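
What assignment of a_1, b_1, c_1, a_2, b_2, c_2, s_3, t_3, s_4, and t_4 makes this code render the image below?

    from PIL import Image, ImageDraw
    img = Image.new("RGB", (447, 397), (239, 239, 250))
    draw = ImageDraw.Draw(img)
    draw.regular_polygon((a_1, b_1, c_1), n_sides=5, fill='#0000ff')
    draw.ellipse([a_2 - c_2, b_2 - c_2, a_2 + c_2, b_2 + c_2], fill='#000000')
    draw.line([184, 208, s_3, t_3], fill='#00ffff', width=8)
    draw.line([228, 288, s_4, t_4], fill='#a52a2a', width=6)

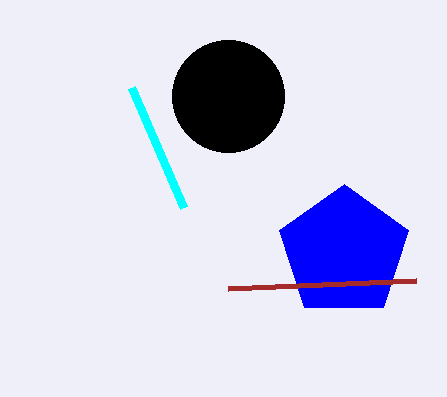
a_1 = 344, b_1 = 252, c_1 = 68, a_2 = 228, b_2 = 96, c_2 = 56, s_3 = 132, t_3 = 88, s_4 = 416, t_4 = 280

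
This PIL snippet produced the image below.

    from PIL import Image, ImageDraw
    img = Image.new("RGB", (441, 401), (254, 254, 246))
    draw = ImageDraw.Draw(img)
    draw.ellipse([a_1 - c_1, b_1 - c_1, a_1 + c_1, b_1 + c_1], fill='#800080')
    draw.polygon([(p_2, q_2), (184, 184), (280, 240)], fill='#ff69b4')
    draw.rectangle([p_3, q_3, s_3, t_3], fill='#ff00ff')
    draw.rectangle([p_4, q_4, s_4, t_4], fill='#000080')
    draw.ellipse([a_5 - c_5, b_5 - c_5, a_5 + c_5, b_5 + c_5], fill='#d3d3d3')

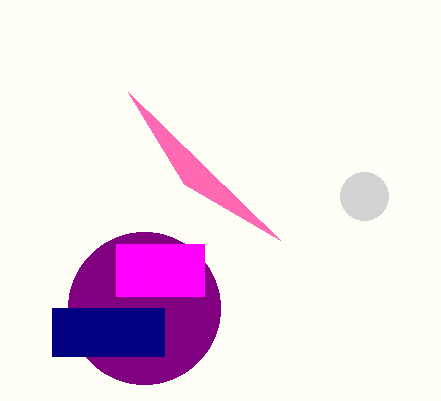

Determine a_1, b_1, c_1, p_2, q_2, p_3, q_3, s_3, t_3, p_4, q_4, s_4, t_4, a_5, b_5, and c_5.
a_1 = 144, b_1 = 308, c_1 = 76, p_2 = 128, q_2 = 92, p_3 = 116, q_3 = 244, s_3 = 204, t_3 = 296, p_4 = 52, q_4 = 308, s_4 = 164, t_4 = 356, a_5 = 364, b_5 = 196, c_5 = 24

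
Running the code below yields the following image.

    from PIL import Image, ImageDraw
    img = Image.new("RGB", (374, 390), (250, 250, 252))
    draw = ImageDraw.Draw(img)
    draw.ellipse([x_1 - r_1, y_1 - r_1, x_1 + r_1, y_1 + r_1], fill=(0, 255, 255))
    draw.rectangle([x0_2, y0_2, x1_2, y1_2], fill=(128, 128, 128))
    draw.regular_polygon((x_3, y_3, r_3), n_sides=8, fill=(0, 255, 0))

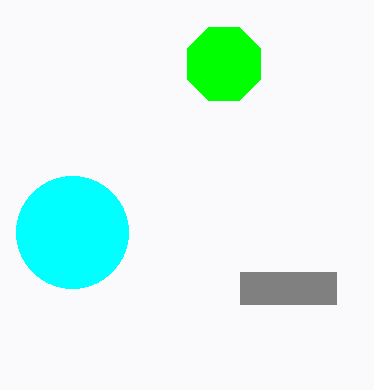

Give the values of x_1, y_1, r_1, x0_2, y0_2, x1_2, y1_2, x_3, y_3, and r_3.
x_1 = 72, y_1 = 232, r_1 = 56, x0_2 = 240, y0_2 = 272, x1_2 = 336, y1_2 = 304, x_3 = 224, y_3 = 64, r_3 = 40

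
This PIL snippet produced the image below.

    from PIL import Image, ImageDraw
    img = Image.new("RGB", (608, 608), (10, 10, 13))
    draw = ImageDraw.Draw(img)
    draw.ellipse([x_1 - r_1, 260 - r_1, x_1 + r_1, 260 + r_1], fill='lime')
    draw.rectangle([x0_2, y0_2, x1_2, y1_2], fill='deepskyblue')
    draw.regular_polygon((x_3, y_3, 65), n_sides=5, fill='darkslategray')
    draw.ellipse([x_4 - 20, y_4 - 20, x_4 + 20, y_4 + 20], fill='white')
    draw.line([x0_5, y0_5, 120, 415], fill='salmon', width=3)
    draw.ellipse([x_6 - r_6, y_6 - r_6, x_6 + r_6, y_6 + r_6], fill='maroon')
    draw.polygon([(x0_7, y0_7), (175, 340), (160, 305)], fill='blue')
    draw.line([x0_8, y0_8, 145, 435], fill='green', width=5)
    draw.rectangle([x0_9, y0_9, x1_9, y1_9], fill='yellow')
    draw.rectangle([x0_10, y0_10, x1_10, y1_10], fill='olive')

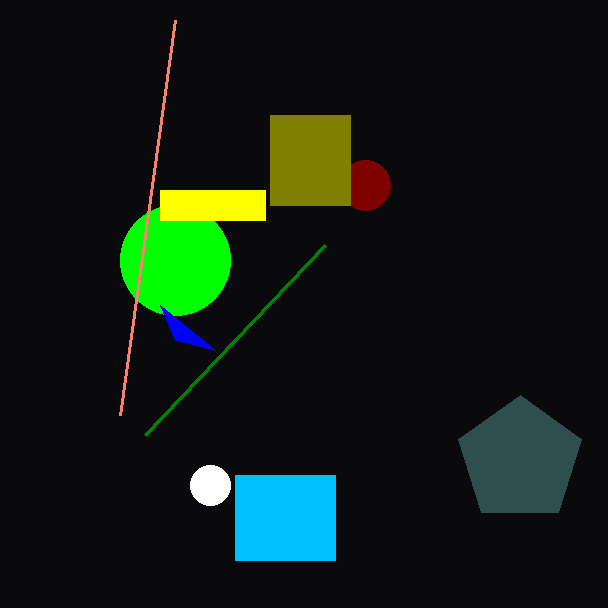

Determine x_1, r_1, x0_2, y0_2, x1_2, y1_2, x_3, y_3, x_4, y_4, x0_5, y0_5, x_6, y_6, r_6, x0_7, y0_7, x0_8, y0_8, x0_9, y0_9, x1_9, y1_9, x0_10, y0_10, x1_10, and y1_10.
x_1 = 175
r_1 = 55
x0_2 = 235
y0_2 = 475
x1_2 = 335
y1_2 = 560
x_3 = 520
y_3 = 460
x_4 = 210
y_4 = 485
x0_5 = 175
y0_5 = 20
x_6 = 365
y_6 = 185
r_6 = 25
x0_7 = 215
y0_7 = 350
x0_8 = 325
y0_8 = 245
x0_9 = 160
y0_9 = 190
x1_9 = 265
y1_9 = 220
x0_10 = 270
y0_10 = 115
x1_10 = 350
y1_10 = 205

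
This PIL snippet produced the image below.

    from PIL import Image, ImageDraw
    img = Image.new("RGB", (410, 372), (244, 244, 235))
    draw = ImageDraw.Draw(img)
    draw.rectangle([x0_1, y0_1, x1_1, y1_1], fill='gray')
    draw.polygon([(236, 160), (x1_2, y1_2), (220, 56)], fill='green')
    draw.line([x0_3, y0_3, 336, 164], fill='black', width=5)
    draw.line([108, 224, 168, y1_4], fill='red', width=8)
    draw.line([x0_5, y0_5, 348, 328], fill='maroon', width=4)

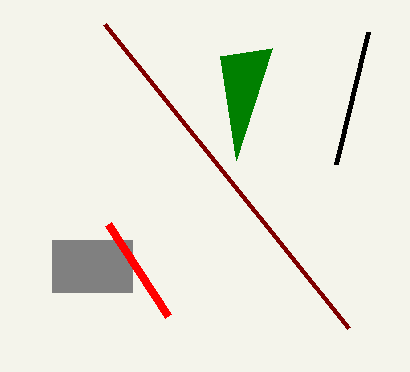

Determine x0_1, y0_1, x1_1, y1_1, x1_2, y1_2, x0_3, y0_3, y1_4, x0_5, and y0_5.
x0_1 = 52
y0_1 = 240
x1_1 = 132
y1_1 = 292
x1_2 = 272
y1_2 = 48
x0_3 = 368
y0_3 = 32
y1_4 = 316
x0_5 = 104
y0_5 = 24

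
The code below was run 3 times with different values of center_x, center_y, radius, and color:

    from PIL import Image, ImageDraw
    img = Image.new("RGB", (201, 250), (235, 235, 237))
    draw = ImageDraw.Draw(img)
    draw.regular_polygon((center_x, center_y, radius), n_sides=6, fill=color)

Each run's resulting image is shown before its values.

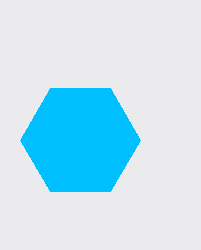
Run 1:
center_x = 80
center_y = 140
radius = 60
color = 'deepskyblue'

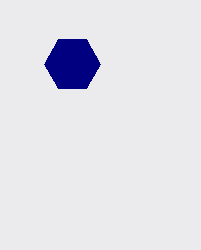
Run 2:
center_x = 72; center_y = 64; radius = 28; color = 'navy'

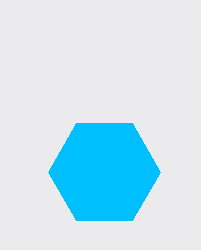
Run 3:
center_x = 104
center_y = 172
radius = 56
color = 'deepskyblue'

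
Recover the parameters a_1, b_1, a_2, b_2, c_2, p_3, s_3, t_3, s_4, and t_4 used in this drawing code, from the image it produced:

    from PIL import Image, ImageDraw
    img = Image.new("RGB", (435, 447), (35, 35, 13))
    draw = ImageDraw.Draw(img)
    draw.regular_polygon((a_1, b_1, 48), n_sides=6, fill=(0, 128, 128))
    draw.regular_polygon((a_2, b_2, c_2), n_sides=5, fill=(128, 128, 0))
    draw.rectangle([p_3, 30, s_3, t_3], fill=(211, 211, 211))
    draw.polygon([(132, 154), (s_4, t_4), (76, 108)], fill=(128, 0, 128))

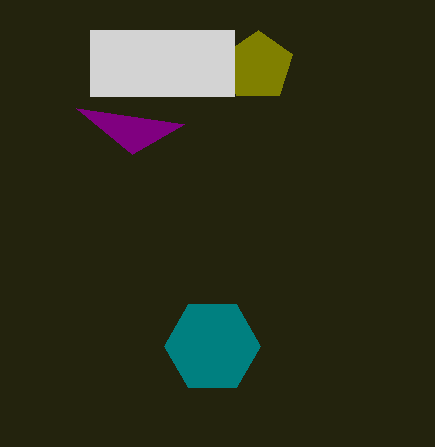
a_1 = 212
b_1 = 346
a_2 = 258
b_2 = 66
c_2 = 36
p_3 = 90
s_3 = 234
t_3 = 96
s_4 = 184
t_4 = 124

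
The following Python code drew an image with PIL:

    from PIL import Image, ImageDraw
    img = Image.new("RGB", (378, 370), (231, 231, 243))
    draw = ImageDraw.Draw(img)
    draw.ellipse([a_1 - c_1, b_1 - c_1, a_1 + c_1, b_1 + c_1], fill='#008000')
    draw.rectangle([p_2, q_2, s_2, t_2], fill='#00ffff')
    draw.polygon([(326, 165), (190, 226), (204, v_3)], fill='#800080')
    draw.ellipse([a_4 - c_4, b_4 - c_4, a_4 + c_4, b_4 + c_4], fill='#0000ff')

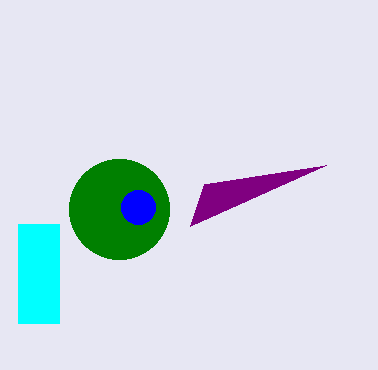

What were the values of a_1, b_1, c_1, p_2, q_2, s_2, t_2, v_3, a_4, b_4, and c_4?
a_1 = 119; b_1 = 209; c_1 = 50; p_2 = 18; q_2 = 224; s_2 = 59; t_2 = 323; v_3 = 184; a_4 = 138; b_4 = 207; c_4 = 17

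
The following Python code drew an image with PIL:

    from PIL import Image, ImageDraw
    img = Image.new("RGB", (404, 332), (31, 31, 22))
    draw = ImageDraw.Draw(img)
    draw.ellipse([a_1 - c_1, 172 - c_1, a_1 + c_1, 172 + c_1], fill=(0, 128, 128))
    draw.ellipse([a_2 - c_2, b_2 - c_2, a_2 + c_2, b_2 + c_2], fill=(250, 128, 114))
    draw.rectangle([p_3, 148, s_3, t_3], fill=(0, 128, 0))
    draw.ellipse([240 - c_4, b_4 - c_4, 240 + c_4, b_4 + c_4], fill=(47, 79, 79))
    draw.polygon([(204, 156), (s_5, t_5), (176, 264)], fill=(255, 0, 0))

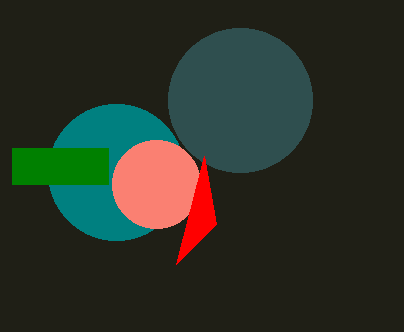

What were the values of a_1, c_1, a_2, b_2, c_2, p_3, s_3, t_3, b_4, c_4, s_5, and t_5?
a_1 = 116; c_1 = 68; a_2 = 156; b_2 = 184; c_2 = 44; p_3 = 12; s_3 = 108; t_3 = 184; b_4 = 100; c_4 = 72; s_5 = 216; t_5 = 224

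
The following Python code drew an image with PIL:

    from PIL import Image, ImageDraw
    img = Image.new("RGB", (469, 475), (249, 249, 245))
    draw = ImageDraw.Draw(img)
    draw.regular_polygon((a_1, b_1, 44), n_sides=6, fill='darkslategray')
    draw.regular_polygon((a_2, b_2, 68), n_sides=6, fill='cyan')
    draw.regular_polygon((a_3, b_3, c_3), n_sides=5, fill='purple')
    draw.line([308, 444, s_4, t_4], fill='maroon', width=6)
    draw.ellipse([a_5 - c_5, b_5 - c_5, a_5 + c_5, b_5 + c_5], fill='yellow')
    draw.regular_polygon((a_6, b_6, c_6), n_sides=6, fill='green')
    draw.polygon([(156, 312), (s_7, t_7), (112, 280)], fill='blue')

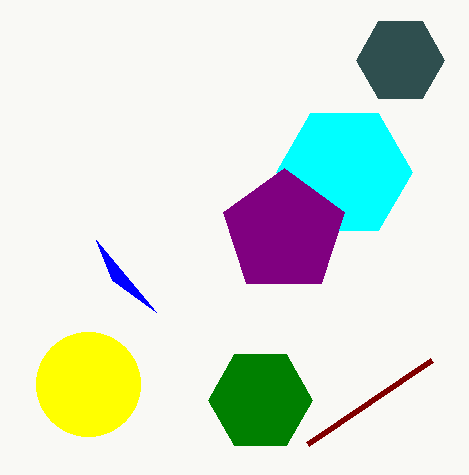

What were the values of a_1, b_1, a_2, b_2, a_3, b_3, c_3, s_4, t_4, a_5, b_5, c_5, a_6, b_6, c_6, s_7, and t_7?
a_1 = 400, b_1 = 60, a_2 = 344, b_2 = 172, a_3 = 284, b_3 = 232, c_3 = 64, s_4 = 432, t_4 = 360, a_5 = 88, b_5 = 384, c_5 = 52, a_6 = 260, b_6 = 400, c_6 = 52, s_7 = 96, t_7 = 240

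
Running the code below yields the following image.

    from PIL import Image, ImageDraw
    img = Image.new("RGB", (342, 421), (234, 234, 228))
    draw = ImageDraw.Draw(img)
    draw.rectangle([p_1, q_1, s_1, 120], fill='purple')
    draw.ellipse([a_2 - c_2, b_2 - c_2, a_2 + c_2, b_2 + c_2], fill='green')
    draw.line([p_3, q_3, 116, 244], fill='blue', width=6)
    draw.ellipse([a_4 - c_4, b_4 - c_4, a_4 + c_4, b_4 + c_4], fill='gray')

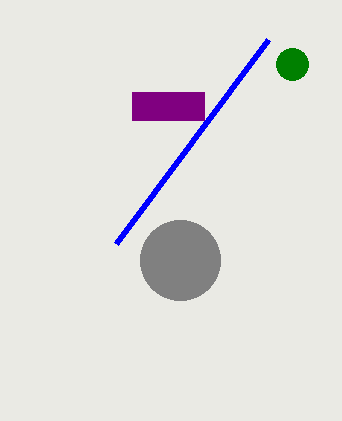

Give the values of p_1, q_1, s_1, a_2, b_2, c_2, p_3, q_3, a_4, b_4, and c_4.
p_1 = 132
q_1 = 92
s_1 = 204
a_2 = 292
b_2 = 64
c_2 = 16
p_3 = 268
q_3 = 40
a_4 = 180
b_4 = 260
c_4 = 40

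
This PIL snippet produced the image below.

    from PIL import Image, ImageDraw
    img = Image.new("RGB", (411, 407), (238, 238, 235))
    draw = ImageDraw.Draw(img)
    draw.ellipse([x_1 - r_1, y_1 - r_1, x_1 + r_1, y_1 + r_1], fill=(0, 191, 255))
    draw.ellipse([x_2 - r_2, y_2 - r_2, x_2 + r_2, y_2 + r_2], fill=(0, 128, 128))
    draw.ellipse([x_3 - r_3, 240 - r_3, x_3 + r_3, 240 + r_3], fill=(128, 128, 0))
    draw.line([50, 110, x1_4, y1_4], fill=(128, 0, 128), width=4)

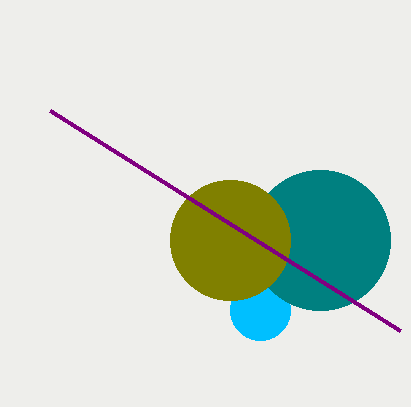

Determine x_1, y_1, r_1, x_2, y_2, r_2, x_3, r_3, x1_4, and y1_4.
x_1 = 260; y_1 = 310; r_1 = 30; x_2 = 320; y_2 = 240; r_2 = 70; x_3 = 230; r_3 = 60; x1_4 = 400; y1_4 = 330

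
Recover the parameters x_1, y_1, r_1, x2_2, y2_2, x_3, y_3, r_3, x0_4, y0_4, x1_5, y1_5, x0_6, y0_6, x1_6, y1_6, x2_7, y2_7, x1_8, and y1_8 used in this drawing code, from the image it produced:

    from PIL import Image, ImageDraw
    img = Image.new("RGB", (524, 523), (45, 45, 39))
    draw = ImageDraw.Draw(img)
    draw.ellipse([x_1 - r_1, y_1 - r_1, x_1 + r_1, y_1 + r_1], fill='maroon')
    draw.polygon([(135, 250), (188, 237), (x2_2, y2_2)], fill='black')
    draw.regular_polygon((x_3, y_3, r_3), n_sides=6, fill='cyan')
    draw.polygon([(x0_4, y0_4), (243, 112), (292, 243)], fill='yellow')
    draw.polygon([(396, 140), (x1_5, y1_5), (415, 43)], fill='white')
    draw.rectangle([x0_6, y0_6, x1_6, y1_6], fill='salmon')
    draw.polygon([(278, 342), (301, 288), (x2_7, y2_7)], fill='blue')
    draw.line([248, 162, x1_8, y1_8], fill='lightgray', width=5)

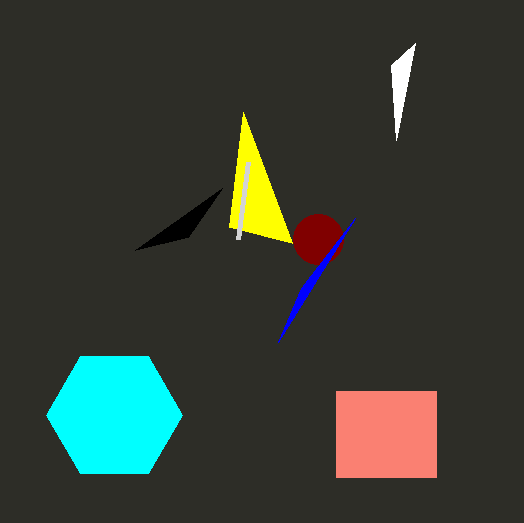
x_1 = 318; y_1 = 239; r_1 = 25; x2_2 = 222; y2_2 = 188; x_3 = 114; y_3 = 415; r_3 = 68; x0_4 = 229; y0_4 = 227; x1_5 = 391; y1_5 = 65; x0_6 = 336; y0_6 = 391; x1_6 = 436; y1_6 = 477; x2_7 = 355; y2_7 = 218; x1_8 = 238; y1_8 = 239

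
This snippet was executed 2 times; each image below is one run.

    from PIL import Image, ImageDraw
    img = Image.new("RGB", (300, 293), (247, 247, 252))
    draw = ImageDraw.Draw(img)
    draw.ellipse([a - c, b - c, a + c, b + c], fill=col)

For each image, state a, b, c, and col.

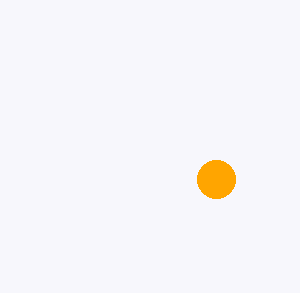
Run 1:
a = 216
b = 179
c = 19
col = 'orange'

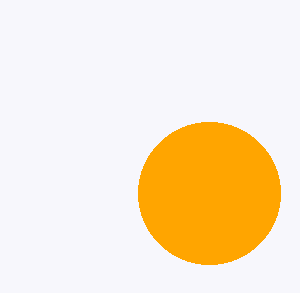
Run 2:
a = 209, b = 193, c = 71, col = 'orange'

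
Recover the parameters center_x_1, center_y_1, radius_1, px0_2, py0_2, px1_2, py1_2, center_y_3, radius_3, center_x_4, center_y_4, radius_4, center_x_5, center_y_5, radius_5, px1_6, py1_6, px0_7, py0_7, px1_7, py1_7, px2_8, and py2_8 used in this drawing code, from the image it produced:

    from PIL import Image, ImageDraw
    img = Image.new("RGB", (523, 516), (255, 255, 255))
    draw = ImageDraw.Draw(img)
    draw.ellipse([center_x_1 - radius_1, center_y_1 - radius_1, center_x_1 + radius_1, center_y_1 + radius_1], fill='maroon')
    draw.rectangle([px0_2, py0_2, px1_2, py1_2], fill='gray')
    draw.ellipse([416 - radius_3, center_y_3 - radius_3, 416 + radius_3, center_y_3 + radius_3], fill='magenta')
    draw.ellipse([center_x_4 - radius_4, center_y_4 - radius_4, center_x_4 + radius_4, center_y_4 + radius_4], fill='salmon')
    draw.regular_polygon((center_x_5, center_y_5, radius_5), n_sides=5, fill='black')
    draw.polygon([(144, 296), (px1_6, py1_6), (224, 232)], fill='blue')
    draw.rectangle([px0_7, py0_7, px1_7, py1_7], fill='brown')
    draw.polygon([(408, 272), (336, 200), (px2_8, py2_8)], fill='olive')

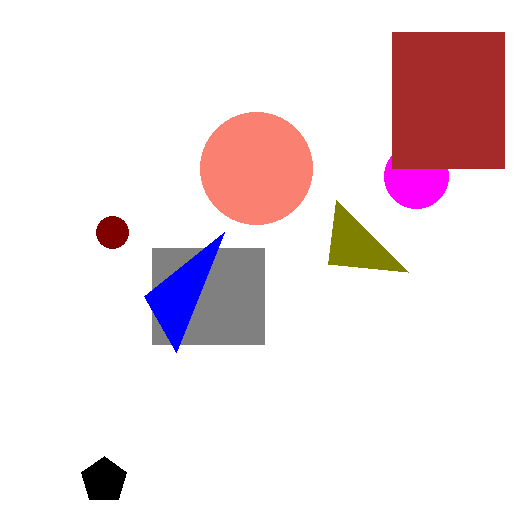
center_x_1 = 112; center_y_1 = 232; radius_1 = 16; px0_2 = 152; py0_2 = 248; px1_2 = 264; py1_2 = 344; center_y_3 = 176; radius_3 = 32; center_x_4 = 256; center_y_4 = 168; radius_4 = 56; center_x_5 = 104; center_y_5 = 480; radius_5 = 24; px1_6 = 176; py1_6 = 352; px0_7 = 392; py0_7 = 32; px1_7 = 504; py1_7 = 168; px2_8 = 328; py2_8 = 264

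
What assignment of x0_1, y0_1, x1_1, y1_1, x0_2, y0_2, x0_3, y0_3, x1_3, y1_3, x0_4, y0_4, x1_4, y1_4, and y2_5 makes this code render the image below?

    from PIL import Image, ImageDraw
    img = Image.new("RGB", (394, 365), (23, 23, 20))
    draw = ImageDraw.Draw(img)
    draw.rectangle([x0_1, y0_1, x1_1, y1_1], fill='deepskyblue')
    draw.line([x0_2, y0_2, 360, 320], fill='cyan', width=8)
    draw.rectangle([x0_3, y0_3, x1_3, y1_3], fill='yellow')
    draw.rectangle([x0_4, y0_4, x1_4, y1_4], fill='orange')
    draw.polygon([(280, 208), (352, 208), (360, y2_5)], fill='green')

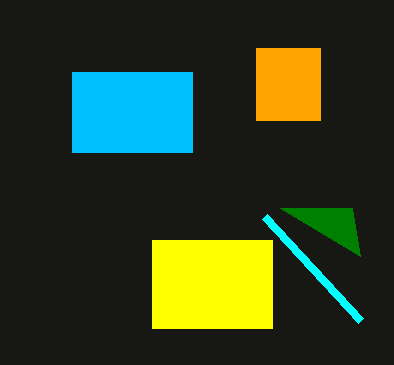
x0_1 = 72
y0_1 = 72
x1_1 = 192
y1_1 = 152
x0_2 = 264
y0_2 = 216
x0_3 = 152
y0_3 = 240
x1_3 = 272
y1_3 = 328
x0_4 = 256
y0_4 = 48
x1_4 = 320
y1_4 = 120
y2_5 = 256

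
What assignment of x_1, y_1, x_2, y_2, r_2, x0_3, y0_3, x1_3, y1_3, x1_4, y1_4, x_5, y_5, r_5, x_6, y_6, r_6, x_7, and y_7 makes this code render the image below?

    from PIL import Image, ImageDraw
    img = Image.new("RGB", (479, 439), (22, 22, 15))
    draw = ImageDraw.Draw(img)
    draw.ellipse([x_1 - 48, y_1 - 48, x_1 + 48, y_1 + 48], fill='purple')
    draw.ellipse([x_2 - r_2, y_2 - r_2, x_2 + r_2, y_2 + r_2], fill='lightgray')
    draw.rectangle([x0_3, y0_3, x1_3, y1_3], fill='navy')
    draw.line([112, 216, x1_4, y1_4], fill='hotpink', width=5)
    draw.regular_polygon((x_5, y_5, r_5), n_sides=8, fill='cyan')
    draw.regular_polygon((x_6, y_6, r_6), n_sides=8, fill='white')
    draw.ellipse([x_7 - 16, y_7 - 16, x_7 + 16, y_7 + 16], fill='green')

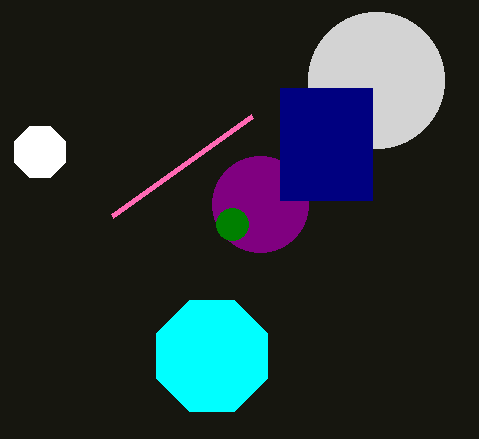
x_1 = 260, y_1 = 204, x_2 = 376, y_2 = 80, r_2 = 68, x0_3 = 280, y0_3 = 88, x1_3 = 372, y1_3 = 200, x1_4 = 252, y1_4 = 116, x_5 = 212, y_5 = 356, r_5 = 60, x_6 = 40, y_6 = 152, r_6 = 28, x_7 = 232, y_7 = 224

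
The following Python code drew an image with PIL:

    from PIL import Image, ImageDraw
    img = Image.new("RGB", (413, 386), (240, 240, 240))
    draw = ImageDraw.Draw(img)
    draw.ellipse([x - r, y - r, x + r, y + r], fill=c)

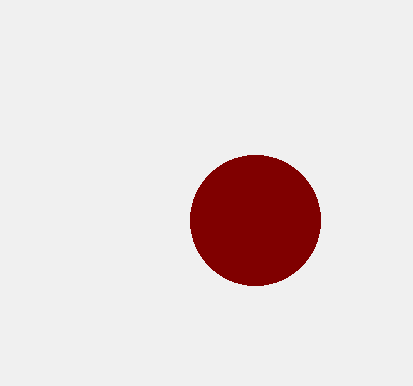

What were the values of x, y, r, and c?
x = 255, y = 220, r = 65, c = 'maroon'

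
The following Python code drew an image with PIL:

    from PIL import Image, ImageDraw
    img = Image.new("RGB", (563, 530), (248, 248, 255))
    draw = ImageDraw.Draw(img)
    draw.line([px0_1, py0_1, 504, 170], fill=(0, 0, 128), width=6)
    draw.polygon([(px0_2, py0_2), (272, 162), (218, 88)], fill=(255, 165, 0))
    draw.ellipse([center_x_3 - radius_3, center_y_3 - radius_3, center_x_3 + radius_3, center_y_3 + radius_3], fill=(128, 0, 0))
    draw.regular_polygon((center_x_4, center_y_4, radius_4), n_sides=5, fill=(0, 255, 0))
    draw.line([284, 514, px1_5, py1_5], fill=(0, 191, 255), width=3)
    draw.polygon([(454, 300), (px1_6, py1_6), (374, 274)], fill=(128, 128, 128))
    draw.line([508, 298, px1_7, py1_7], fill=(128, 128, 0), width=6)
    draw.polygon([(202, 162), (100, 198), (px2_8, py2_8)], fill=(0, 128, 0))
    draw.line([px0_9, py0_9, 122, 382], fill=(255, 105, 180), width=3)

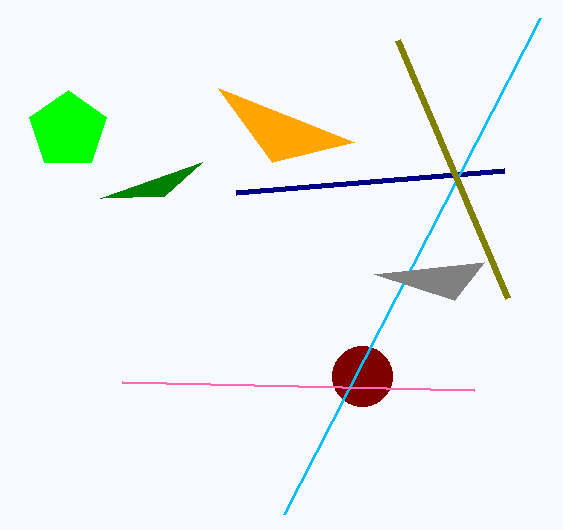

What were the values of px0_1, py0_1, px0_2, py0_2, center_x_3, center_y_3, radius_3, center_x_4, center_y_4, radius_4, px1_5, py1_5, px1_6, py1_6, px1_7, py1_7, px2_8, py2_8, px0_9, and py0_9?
px0_1 = 236; py0_1 = 192; px0_2 = 354; py0_2 = 142; center_x_3 = 362; center_y_3 = 376; radius_3 = 30; center_x_4 = 68; center_y_4 = 130; radius_4 = 40; px1_5 = 540; py1_5 = 18; px1_6 = 484; py1_6 = 262; px1_7 = 398; py1_7 = 40; px2_8 = 164; py2_8 = 196; px0_9 = 474; py0_9 = 390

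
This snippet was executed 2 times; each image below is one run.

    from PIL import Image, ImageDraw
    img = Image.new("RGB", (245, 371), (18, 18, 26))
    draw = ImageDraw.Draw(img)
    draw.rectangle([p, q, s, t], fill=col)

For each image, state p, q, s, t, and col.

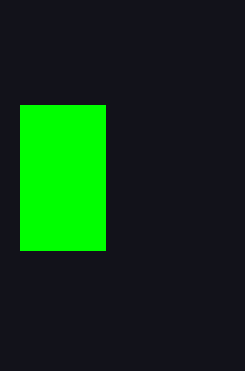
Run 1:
p = 20, q = 105, s = 105, t = 250, col = 'lime'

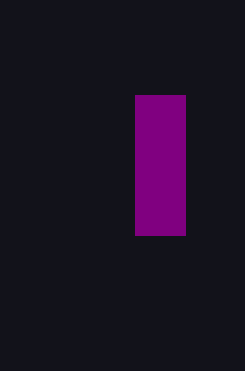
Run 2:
p = 135; q = 95; s = 185; t = 235; col = 'purple'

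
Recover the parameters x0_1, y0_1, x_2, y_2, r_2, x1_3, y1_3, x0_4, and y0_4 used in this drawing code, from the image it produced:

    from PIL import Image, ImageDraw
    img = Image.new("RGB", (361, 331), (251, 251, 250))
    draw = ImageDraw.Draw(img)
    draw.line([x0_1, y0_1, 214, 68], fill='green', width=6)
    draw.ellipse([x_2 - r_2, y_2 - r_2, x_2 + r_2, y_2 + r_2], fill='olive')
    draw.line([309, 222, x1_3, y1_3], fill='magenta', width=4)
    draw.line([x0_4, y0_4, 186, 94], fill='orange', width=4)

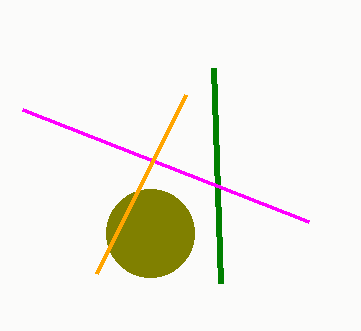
x0_1 = 221, y0_1 = 283, x_2 = 150, y_2 = 233, r_2 = 44, x1_3 = 23, y1_3 = 110, x0_4 = 97, y0_4 = 273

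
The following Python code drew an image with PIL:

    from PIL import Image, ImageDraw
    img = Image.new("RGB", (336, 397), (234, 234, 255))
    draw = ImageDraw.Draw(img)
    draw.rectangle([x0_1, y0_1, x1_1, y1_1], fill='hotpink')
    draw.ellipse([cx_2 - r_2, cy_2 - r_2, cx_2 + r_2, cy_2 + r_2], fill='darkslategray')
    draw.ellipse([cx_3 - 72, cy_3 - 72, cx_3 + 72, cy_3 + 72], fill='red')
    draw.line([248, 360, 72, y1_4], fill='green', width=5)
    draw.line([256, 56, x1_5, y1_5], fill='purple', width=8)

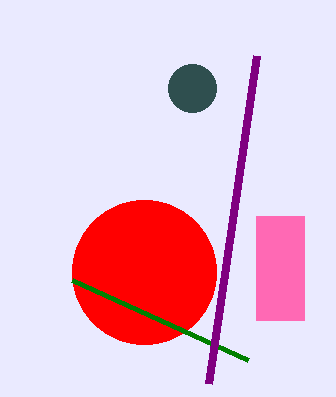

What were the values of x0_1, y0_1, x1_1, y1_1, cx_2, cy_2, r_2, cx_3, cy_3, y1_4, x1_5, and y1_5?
x0_1 = 256; y0_1 = 216; x1_1 = 304; y1_1 = 320; cx_2 = 192; cy_2 = 88; r_2 = 24; cx_3 = 144; cy_3 = 272; y1_4 = 280; x1_5 = 208; y1_5 = 384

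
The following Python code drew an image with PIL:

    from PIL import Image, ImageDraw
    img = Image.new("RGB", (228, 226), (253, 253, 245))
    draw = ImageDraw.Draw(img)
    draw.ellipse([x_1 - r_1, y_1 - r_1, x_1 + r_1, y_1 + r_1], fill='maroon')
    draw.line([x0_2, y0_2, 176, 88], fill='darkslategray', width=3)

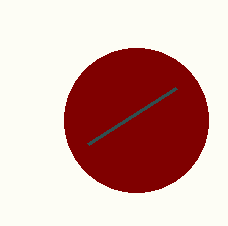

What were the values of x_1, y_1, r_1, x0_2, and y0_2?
x_1 = 136; y_1 = 120; r_1 = 72; x0_2 = 88; y0_2 = 144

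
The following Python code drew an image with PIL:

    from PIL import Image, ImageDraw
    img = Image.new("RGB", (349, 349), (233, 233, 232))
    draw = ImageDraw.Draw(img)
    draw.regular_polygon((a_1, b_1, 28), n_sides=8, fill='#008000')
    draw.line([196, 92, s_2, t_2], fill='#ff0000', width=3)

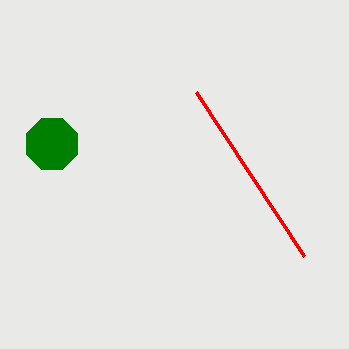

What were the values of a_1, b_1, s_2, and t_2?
a_1 = 52
b_1 = 144
s_2 = 304
t_2 = 256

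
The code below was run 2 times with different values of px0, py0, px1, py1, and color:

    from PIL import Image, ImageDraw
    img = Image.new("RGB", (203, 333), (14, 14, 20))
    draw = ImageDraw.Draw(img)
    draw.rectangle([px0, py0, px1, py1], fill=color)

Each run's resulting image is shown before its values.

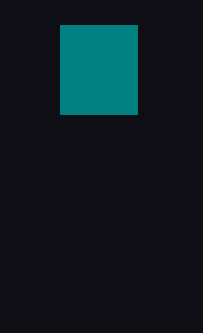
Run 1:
px0 = 60; py0 = 25; px1 = 137; py1 = 114; color = 'teal'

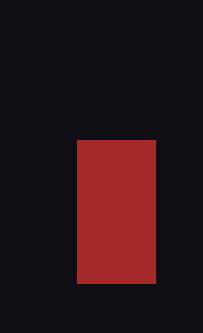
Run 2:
px0 = 77
py0 = 140
px1 = 155
py1 = 283
color = 'brown'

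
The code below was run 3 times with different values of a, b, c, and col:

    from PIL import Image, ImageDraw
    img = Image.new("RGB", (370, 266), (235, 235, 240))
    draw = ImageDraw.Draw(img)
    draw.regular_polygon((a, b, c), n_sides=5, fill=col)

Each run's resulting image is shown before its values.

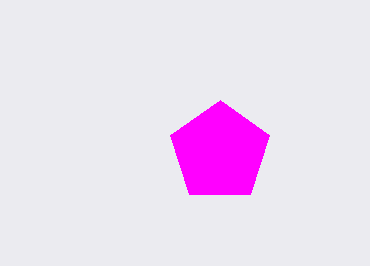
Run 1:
a = 220, b = 152, c = 52, col = 'magenta'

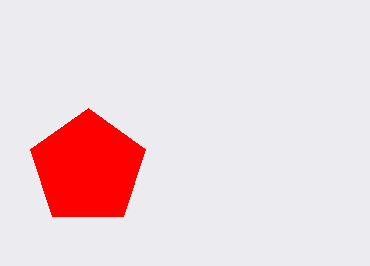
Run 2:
a = 88; b = 168; c = 60; col = 'red'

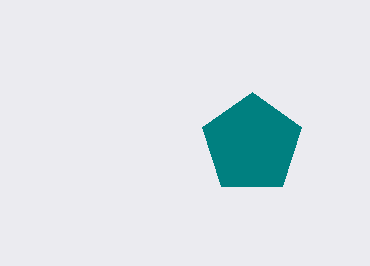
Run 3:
a = 252; b = 144; c = 52; col = 'teal'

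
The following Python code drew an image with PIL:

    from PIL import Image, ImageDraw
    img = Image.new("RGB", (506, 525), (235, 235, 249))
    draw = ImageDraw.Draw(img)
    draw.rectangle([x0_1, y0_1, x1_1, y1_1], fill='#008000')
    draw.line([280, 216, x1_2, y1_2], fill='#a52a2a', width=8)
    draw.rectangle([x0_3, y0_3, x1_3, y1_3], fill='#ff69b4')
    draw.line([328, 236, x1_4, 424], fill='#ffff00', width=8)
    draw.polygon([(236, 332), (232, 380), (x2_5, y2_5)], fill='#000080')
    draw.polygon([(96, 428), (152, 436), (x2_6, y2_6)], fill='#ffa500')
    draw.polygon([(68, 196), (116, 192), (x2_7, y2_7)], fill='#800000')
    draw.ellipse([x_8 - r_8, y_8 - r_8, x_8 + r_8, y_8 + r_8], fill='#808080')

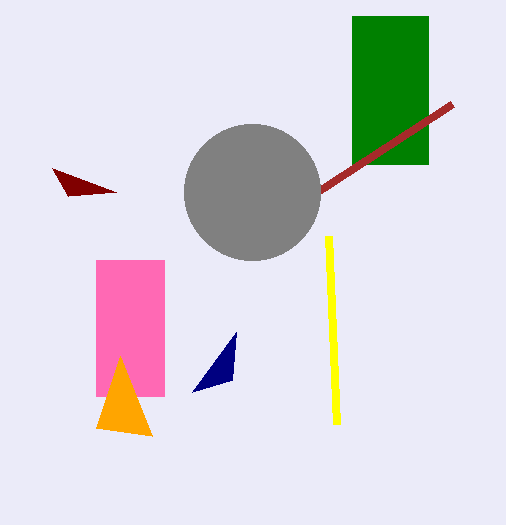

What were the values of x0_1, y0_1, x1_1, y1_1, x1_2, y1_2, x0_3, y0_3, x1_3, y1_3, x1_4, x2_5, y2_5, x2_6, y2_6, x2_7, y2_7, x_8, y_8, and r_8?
x0_1 = 352
y0_1 = 16
x1_1 = 428
y1_1 = 164
x1_2 = 452
y1_2 = 104
x0_3 = 96
y0_3 = 260
x1_3 = 164
y1_3 = 396
x1_4 = 336
x2_5 = 192
y2_5 = 392
x2_6 = 120
y2_6 = 356
x2_7 = 52
y2_7 = 168
x_8 = 252
y_8 = 192
r_8 = 68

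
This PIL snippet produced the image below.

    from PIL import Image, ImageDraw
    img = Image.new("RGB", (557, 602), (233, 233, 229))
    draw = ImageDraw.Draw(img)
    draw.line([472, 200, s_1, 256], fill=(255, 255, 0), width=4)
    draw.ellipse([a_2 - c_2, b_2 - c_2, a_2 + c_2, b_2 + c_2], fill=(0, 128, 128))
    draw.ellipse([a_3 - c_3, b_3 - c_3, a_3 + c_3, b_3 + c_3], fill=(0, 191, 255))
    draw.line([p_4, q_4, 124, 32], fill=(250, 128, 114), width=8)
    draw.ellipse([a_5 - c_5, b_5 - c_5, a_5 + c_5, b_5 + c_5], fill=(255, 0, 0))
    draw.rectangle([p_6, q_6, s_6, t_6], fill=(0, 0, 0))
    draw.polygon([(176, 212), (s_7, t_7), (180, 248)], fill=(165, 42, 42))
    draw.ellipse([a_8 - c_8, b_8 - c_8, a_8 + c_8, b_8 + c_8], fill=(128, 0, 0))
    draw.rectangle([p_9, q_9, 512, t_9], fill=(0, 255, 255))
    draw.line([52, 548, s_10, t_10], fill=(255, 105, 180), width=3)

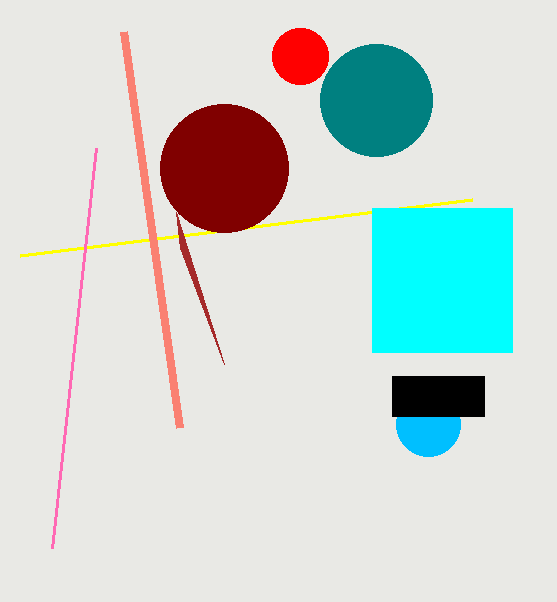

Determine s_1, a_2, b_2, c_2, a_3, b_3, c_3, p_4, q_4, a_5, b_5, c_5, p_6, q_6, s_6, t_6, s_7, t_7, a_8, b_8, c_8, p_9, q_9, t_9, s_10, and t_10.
s_1 = 20, a_2 = 376, b_2 = 100, c_2 = 56, a_3 = 428, b_3 = 424, c_3 = 32, p_4 = 180, q_4 = 428, a_5 = 300, b_5 = 56, c_5 = 28, p_6 = 392, q_6 = 376, s_6 = 484, t_6 = 416, s_7 = 224, t_7 = 364, a_8 = 224, b_8 = 168, c_8 = 64, p_9 = 372, q_9 = 208, t_9 = 352, s_10 = 96, t_10 = 148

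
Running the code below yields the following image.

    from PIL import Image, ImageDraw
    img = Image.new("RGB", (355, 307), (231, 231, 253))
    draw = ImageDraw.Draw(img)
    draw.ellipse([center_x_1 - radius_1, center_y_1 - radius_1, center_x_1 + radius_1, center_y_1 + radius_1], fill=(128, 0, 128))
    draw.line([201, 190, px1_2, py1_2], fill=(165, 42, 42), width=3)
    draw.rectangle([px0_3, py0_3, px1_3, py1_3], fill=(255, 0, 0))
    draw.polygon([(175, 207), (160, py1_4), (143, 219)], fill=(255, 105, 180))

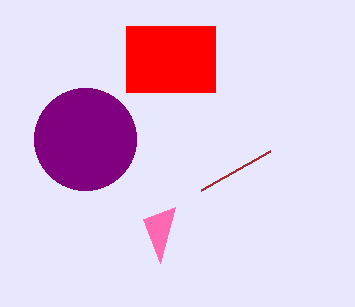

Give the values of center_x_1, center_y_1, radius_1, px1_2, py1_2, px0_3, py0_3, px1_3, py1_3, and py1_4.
center_x_1 = 85; center_y_1 = 139; radius_1 = 51; px1_2 = 270; py1_2 = 151; px0_3 = 126; py0_3 = 26; px1_3 = 215; py1_3 = 92; py1_4 = 263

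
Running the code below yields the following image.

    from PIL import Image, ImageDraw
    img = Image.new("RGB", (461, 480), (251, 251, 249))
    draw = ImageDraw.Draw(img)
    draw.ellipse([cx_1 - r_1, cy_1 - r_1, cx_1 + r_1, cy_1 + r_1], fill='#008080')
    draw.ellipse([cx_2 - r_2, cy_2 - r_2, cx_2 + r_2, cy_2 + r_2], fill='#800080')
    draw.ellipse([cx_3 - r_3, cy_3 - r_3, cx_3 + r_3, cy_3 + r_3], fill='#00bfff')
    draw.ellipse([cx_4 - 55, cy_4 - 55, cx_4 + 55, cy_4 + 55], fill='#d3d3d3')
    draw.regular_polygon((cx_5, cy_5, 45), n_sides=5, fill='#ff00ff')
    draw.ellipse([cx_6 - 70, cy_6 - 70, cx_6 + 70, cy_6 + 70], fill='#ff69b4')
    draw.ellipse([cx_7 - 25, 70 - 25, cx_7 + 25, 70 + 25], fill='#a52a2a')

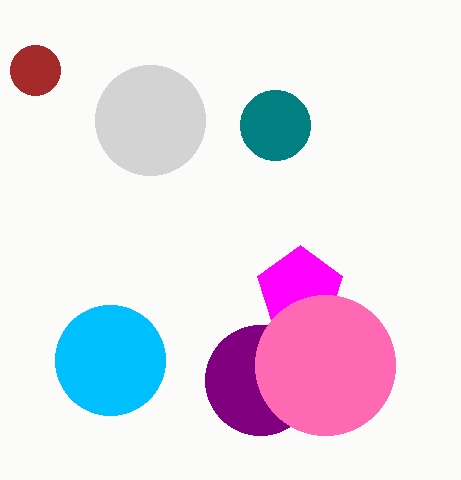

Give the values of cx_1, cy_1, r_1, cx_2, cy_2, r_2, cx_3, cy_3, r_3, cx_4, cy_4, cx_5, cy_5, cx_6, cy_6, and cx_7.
cx_1 = 275
cy_1 = 125
r_1 = 35
cx_2 = 260
cy_2 = 380
r_2 = 55
cx_3 = 110
cy_3 = 360
r_3 = 55
cx_4 = 150
cy_4 = 120
cx_5 = 300
cy_5 = 290
cx_6 = 325
cy_6 = 365
cx_7 = 35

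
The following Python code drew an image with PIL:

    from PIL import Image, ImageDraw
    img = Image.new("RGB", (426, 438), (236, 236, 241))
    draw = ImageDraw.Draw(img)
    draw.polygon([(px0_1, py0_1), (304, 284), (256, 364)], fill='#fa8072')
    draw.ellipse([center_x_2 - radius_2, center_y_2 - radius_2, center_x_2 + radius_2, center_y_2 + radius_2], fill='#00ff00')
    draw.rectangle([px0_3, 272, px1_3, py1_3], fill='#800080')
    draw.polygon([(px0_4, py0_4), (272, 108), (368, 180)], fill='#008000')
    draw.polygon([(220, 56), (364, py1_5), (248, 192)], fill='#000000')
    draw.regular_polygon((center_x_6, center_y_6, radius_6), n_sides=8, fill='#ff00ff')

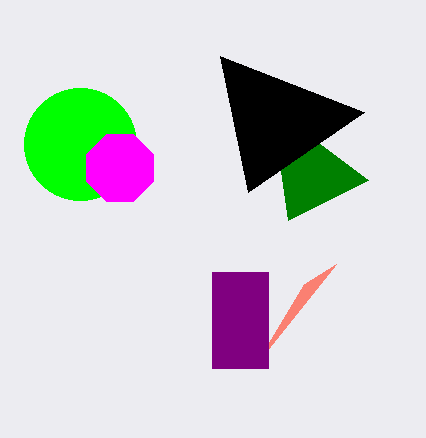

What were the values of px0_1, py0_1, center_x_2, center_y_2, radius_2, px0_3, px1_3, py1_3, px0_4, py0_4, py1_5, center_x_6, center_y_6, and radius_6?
px0_1 = 336
py0_1 = 264
center_x_2 = 80
center_y_2 = 144
radius_2 = 56
px0_3 = 212
px1_3 = 268
py1_3 = 368
px0_4 = 288
py0_4 = 220
py1_5 = 112
center_x_6 = 120
center_y_6 = 168
radius_6 = 36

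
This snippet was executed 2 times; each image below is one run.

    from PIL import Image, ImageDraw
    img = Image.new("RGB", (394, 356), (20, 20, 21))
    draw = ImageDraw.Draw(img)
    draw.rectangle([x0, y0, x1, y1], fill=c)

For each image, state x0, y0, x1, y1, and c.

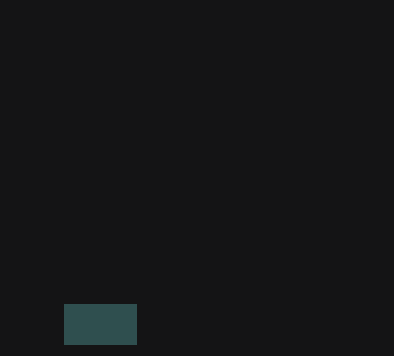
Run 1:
x0 = 64; y0 = 304; x1 = 136; y1 = 344; c = 'darkslategray'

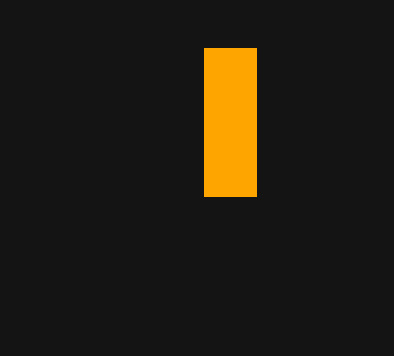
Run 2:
x0 = 204
y0 = 48
x1 = 256
y1 = 196
c = 'orange'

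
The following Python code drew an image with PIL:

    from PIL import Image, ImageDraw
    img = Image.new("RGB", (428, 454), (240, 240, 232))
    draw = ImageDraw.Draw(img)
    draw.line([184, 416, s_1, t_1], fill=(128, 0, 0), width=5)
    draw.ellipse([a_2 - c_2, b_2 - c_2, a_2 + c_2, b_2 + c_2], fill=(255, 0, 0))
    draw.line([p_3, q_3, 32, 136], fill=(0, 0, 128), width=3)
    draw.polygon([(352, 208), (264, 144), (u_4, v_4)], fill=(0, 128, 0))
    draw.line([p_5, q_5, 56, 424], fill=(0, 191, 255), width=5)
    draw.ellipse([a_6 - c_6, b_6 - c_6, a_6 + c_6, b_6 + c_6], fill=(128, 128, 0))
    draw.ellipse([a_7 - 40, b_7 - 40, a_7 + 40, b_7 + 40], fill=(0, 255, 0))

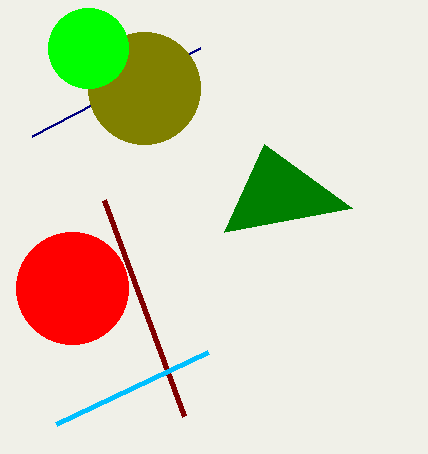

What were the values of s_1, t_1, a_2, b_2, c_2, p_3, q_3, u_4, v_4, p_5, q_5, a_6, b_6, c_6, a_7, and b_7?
s_1 = 104; t_1 = 200; a_2 = 72; b_2 = 288; c_2 = 56; p_3 = 200; q_3 = 48; u_4 = 224; v_4 = 232; p_5 = 208; q_5 = 352; a_6 = 144; b_6 = 88; c_6 = 56; a_7 = 88; b_7 = 48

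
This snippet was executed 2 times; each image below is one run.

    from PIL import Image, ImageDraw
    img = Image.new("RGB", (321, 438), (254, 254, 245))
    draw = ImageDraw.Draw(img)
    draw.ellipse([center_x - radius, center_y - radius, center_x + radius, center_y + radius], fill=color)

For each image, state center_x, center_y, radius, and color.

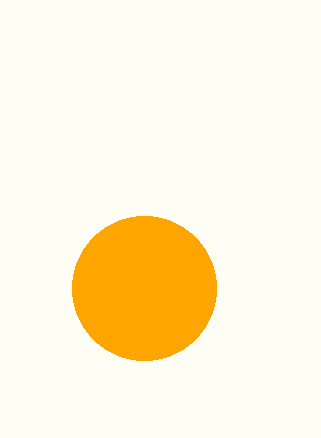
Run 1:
center_x = 144, center_y = 288, radius = 72, color = 'orange'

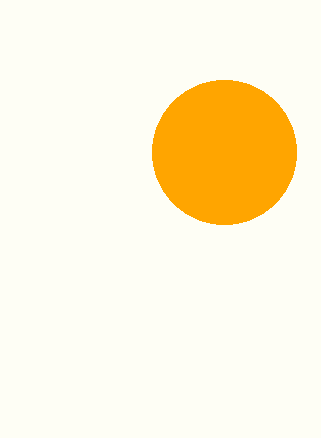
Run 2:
center_x = 224, center_y = 152, radius = 72, color = 'orange'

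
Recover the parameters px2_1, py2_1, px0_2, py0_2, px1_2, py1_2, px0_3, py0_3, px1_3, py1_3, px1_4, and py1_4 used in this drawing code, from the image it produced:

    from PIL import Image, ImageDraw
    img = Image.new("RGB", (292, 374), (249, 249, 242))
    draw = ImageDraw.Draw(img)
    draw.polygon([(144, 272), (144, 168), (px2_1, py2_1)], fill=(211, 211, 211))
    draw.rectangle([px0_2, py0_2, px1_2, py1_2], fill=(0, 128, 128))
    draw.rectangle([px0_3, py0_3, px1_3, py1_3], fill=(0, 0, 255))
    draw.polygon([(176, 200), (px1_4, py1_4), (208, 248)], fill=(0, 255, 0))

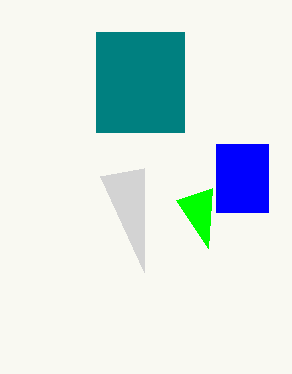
px2_1 = 100
py2_1 = 176
px0_2 = 96
py0_2 = 32
px1_2 = 184
py1_2 = 132
px0_3 = 216
py0_3 = 144
px1_3 = 268
py1_3 = 212
px1_4 = 212
py1_4 = 188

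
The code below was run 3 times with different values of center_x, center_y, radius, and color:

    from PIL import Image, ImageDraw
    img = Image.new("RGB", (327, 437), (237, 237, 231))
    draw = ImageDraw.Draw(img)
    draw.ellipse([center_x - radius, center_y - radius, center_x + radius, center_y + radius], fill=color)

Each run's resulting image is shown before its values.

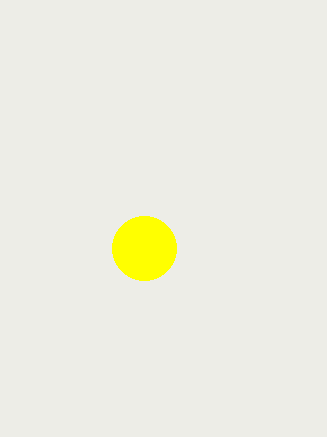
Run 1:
center_x = 144, center_y = 248, radius = 32, color = 'yellow'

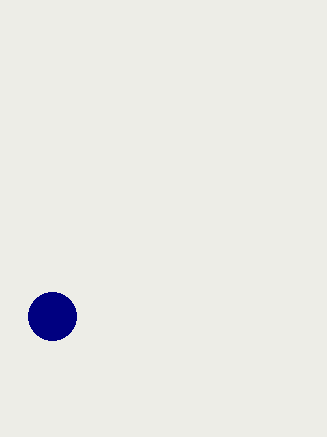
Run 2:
center_x = 52
center_y = 316
radius = 24
color = 'navy'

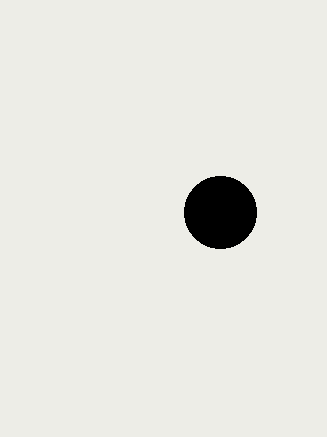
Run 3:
center_x = 220
center_y = 212
radius = 36
color = 'black'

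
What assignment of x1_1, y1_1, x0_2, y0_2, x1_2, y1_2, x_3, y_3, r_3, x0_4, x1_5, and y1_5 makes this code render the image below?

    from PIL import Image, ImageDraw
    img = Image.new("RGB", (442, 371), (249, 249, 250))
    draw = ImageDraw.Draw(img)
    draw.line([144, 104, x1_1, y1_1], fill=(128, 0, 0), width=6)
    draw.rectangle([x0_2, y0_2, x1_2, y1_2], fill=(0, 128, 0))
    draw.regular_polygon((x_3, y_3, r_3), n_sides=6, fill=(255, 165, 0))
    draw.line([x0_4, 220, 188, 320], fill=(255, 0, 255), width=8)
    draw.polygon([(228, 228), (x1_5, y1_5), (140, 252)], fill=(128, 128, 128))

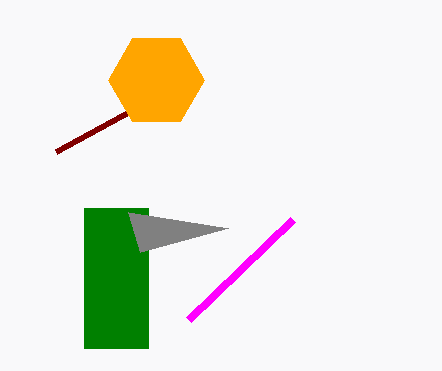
x1_1 = 56, y1_1 = 152, x0_2 = 84, y0_2 = 208, x1_2 = 148, y1_2 = 348, x_3 = 156, y_3 = 80, r_3 = 48, x0_4 = 292, x1_5 = 128, y1_5 = 212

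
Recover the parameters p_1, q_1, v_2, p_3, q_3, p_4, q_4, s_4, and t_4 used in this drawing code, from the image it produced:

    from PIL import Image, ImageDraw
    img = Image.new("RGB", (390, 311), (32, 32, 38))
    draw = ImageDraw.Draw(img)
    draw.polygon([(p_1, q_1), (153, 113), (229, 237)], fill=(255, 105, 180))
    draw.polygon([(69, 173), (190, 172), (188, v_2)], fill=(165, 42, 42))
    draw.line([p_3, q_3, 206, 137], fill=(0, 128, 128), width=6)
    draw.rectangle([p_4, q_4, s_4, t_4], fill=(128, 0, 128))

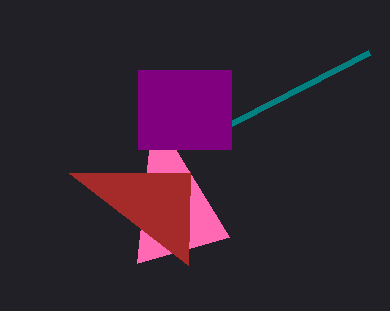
p_1 = 137
q_1 = 263
v_2 = 265
p_3 = 369
q_3 = 53
p_4 = 138
q_4 = 70
s_4 = 231
t_4 = 149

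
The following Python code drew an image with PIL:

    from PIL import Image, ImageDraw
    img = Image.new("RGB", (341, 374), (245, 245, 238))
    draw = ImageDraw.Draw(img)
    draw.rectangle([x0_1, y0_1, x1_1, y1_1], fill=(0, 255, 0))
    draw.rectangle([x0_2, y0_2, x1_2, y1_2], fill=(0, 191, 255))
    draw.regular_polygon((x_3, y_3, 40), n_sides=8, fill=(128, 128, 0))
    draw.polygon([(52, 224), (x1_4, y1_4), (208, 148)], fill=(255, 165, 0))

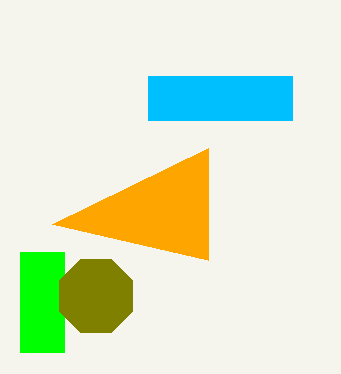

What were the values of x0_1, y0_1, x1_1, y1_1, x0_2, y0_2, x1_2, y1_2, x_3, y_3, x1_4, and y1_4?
x0_1 = 20
y0_1 = 252
x1_1 = 64
y1_1 = 352
x0_2 = 148
y0_2 = 76
x1_2 = 292
y1_2 = 120
x_3 = 96
y_3 = 296
x1_4 = 208
y1_4 = 260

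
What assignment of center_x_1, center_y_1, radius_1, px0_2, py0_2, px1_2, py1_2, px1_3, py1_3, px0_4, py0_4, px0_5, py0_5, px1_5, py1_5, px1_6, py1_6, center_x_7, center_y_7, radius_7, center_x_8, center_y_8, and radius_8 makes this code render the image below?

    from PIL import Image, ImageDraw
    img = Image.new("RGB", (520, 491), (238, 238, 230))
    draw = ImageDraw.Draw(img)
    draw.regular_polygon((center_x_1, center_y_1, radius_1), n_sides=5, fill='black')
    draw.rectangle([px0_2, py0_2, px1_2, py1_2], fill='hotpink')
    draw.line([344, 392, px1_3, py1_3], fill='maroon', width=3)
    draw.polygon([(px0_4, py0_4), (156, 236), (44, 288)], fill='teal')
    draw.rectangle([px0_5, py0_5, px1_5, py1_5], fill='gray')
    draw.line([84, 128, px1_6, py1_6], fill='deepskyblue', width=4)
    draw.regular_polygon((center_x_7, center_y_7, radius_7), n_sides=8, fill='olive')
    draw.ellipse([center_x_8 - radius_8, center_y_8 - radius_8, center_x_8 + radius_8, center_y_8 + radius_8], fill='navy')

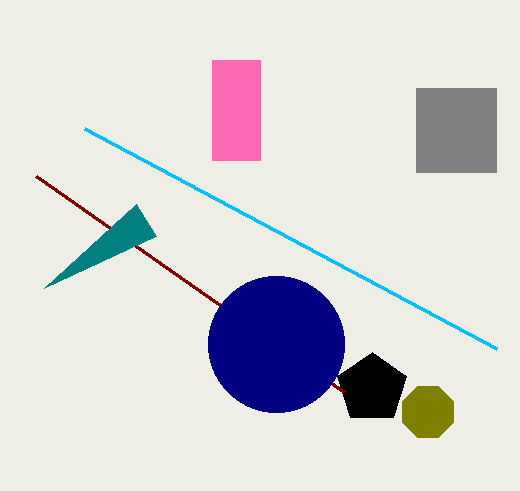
center_x_1 = 372, center_y_1 = 388, radius_1 = 36, px0_2 = 212, py0_2 = 60, px1_2 = 260, py1_2 = 160, px1_3 = 36, py1_3 = 176, px0_4 = 136, py0_4 = 204, px0_5 = 416, py0_5 = 88, px1_5 = 496, py1_5 = 172, px1_6 = 496, py1_6 = 348, center_x_7 = 428, center_y_7 = 412, radius_7 = 28, center_x_8 = 276, center_y_8 = 344, radius_8 = 68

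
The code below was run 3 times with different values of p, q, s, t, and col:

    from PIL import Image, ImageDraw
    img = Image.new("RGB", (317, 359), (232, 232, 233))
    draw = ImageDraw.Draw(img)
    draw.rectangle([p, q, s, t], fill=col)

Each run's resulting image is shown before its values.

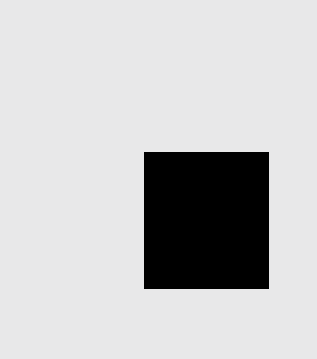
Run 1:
p = 144
q = 152
s = 268
t = 288
col = 'black'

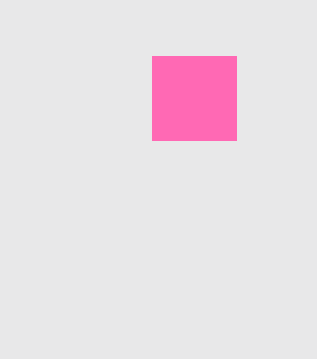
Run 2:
p = 152, q = 56, s = 236, t = 140, col = 'hotpink'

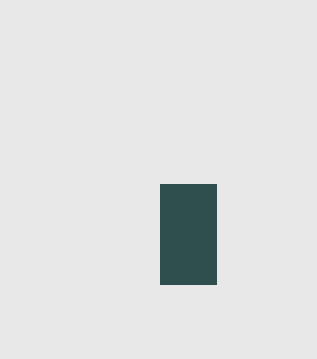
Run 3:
p = 160; q = 184; s = 216; t = 284; col = 'darkslategray'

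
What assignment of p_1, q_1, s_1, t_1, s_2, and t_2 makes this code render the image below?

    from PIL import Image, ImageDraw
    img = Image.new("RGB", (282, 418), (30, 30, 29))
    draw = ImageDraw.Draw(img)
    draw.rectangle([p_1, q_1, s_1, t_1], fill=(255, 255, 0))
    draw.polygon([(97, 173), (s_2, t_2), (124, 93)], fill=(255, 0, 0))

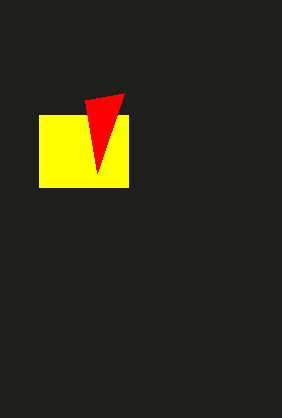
p_1 = 39; q_1 = 115; s_1 = 128; t_1 = 187; s_2 = 85; t_2 = 100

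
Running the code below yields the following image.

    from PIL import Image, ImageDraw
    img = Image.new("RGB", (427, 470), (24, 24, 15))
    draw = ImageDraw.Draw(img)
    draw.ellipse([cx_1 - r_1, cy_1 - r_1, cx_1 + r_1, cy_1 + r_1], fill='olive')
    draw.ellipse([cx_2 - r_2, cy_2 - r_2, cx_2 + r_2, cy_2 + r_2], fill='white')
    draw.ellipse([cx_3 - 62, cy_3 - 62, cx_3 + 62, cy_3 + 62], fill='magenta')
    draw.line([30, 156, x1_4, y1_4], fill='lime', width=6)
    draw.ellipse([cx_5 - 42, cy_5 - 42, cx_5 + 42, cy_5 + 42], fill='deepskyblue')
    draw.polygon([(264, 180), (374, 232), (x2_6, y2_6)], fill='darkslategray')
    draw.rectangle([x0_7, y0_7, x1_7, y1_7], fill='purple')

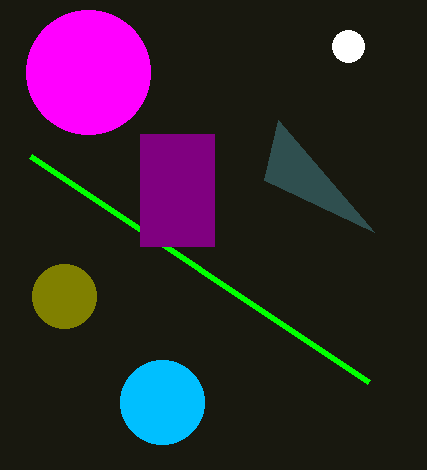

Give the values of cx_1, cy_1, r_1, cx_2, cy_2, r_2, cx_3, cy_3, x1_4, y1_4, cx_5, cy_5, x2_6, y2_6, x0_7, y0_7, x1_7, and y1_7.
cx_1 = 64, cy_1 = 296, r_1 = 32, cx_2 = 348, cy_2 = 46, r_2 = 16, cx_3 = 88, cy_3 = 72, x1_4 = 368, y1_4 = 382, cx_5 = 162, cy_5 = 402, x2_6 = 278, y2_6 = 120, x0_7 = 140, y0_7 = 134, x1_7 = 214, y1_7 = 246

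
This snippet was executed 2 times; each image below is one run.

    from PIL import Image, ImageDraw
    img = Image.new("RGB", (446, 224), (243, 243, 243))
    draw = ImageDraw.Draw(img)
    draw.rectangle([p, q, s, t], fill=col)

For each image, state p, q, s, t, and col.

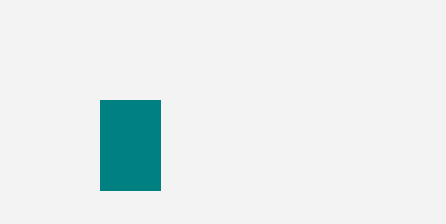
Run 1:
p = 100
q = 100
s = 160
t = 190
col = 'teal'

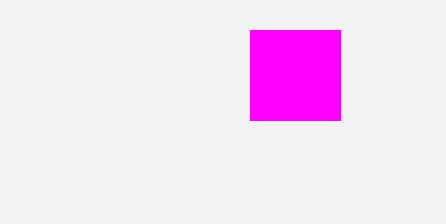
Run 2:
p = 250
q = 30
s = 340
t = 120
col = 'magenta'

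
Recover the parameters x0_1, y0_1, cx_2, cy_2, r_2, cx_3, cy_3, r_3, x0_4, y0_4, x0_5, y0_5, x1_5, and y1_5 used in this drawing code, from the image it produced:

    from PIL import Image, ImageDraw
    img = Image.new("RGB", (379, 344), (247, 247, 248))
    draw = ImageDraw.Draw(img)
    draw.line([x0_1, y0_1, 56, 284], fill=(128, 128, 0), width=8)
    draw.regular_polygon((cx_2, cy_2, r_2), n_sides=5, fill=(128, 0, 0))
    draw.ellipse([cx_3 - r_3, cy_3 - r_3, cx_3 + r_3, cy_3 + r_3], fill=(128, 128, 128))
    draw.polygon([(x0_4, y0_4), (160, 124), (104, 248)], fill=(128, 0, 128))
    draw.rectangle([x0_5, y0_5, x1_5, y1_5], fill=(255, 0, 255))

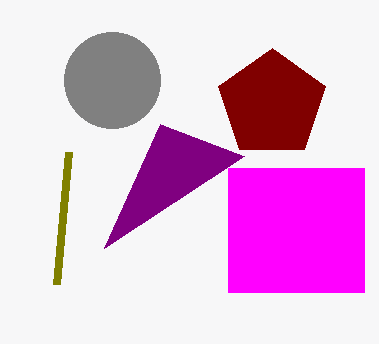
x0_1 = 68, y0_1 = 152, cx_2 = 272, cy_2 = 104, r_2 = 56, cx_3 = 112, cy_3 = 80, r_3 = 48, x0_4 = 244, y0_4 = 156, x0_5 = 228, y0_5 = 168, x1_5 = 364, y1_5 = 292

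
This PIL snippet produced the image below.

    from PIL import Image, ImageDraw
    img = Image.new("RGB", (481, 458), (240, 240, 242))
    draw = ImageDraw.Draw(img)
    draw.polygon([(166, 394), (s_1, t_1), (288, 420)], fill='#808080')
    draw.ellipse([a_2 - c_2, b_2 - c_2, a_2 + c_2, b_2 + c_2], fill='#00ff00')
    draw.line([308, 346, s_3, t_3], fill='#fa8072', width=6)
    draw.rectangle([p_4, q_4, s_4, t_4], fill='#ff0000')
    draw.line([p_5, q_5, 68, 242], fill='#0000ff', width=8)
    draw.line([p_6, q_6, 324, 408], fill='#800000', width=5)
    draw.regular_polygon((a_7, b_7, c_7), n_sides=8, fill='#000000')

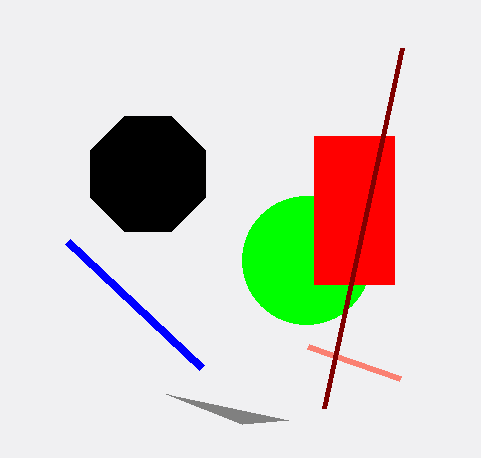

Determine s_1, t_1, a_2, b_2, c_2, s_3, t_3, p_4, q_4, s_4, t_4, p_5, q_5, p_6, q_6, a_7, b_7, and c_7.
s_1 = 242, t_1 = 424, a_2 = 306, b_2 = 260, c_2 = 64, s_3 = 400, t_3 = 378, p_4 = 314, q_4 = 136, s_4 = 394, t_4 = 284, p_5 = 202, q_5 = 368, p_6 = 402, q_6 = 48, a_7 = 148, b_7 = 174, c_7 = 62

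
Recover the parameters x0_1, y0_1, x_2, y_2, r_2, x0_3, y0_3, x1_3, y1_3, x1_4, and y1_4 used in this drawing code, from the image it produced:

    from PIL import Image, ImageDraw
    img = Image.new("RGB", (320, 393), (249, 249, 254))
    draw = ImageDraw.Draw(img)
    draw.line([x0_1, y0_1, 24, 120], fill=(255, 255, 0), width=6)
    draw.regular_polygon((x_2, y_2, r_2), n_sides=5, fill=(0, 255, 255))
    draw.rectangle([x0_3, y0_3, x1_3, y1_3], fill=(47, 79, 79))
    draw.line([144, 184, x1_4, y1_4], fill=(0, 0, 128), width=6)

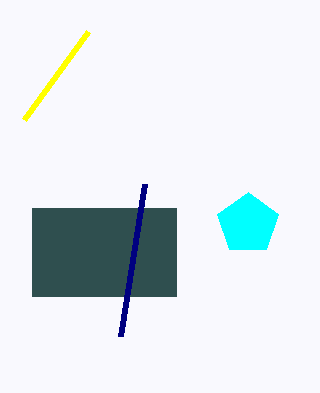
x0_1 = 88, y0_1 = 32, x_2 = 248, y_2 = 224, r_2 = 32, x0_3 = 32, y0_3 = 208, x1_3 = 176, y1_3 = 296, x1_4 = 120, y1_4 = 336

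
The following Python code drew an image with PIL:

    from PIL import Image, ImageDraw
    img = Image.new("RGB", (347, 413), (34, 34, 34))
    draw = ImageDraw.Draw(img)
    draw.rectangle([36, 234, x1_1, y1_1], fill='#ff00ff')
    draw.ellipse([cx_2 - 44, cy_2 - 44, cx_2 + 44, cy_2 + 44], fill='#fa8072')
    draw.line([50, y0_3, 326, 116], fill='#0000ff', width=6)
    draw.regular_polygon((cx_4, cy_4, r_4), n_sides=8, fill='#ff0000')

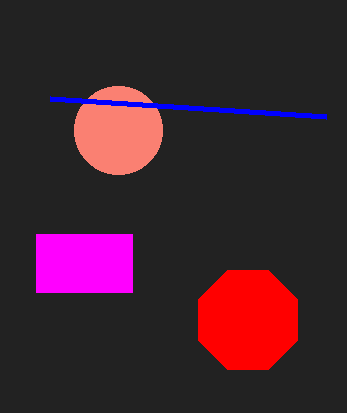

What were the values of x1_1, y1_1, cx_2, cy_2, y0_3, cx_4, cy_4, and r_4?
x1_1 = 132, y1_1 = 292, cx_2 = 118, cy_2 = 130, y0_3 = 98, cx_4 = 248, cy_4 = 320, r_4 = 54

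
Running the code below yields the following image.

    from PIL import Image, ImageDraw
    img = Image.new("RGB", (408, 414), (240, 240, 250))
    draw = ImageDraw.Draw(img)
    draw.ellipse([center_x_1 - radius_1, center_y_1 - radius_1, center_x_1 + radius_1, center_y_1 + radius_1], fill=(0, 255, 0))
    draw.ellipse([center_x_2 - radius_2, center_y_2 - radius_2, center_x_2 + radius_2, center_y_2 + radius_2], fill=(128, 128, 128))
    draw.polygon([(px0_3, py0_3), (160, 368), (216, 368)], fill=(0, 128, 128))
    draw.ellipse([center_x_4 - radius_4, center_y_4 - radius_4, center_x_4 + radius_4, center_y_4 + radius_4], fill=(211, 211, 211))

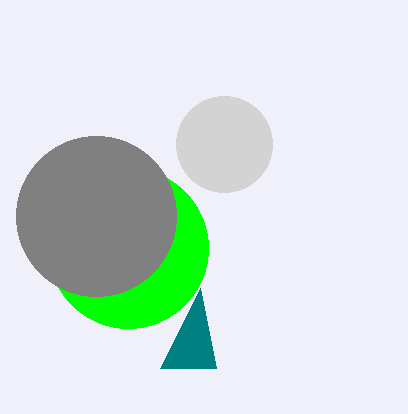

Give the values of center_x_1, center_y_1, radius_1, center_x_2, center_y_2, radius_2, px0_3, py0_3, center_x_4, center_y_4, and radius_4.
center_x_1 = 128, center_y_1 = 248, radius_1 = 80, center_x_2 = 96, center_y_2 = 216, radius_2 = 80, px0_3 = 200, py0_3 = 288, center_x_4 = 224, center_y_4 = 144, radius_4 = 48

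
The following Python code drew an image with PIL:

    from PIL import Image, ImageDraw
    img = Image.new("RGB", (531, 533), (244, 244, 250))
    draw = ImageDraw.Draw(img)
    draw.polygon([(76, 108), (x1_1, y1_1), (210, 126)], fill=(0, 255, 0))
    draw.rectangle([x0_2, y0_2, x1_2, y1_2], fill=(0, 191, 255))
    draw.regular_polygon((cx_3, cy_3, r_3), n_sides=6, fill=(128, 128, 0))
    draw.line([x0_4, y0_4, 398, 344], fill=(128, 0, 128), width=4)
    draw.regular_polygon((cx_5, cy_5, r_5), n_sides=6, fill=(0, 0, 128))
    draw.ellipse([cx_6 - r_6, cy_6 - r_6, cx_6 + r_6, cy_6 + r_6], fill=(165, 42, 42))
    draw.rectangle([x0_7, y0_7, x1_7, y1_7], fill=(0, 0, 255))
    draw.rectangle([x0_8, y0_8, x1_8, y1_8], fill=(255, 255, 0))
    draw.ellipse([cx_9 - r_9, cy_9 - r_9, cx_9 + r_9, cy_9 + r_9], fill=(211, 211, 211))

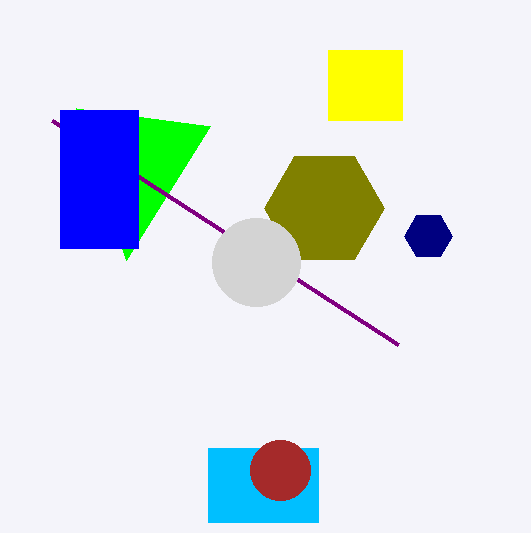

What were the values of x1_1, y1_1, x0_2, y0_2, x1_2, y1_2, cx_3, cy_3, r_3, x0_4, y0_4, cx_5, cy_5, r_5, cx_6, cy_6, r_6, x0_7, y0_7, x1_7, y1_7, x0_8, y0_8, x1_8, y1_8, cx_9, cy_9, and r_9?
x1_1 = 126; y1_1 = 260; x0_2 = 208; y0_2 = 448; x1_2 = 318; y1_2 = 522; cx_3 = 324; cy_3 = 208; r_3 = 60; x0_4 = 52; y0_4 = 120; cx_5 = 428; cy_5 = 236; r_5 = 24; cx_6 = 280; cy_6 = 470; r_6 = 30; x0_7 = 60; y0_7 = 110; x1_7 = 138; y1_7 = 248; x0_8 = 328; y0_8 = 50; x1_8 = 402; y1_8 = 120; cx_9 = 256; cy_9 = 262; r_9 = 44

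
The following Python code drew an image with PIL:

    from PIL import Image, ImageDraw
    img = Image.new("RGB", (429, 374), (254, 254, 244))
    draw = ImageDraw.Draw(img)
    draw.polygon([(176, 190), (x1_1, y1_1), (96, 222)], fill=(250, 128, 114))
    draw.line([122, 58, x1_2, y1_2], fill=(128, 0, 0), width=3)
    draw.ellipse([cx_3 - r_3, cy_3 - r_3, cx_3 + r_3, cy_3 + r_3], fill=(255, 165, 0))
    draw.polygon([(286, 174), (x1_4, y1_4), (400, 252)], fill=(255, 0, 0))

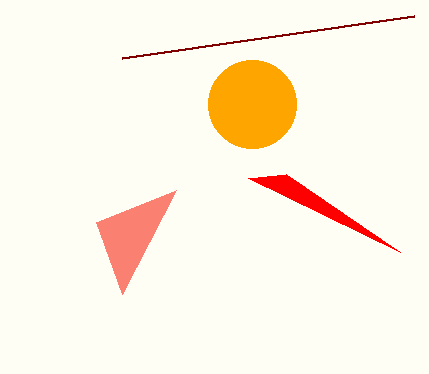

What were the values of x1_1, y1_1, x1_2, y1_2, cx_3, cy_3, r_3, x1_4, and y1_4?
x1_1 = 122
y1_1 = 294
x1_2 = 414
y1_2 = 16
cx_3 = 252
cy_3 = 104
r_3 = 44
x1_4 = 248
y1_4 = 178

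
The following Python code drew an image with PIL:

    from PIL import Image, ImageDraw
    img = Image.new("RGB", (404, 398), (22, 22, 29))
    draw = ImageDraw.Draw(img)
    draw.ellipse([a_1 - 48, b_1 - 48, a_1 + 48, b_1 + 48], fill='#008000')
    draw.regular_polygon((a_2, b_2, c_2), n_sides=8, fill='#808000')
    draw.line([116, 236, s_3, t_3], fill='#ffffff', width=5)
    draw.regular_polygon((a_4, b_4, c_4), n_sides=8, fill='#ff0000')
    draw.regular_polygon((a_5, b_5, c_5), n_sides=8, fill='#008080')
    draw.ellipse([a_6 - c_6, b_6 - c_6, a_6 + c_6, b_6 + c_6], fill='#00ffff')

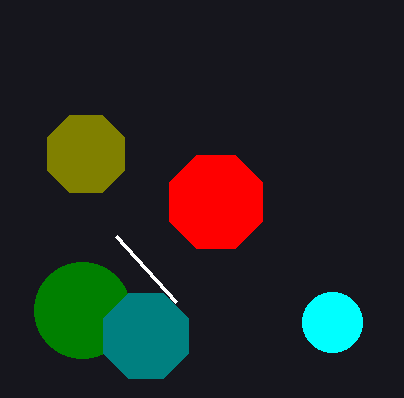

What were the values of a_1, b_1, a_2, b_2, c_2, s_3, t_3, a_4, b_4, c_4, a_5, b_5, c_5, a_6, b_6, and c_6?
a_1 = 82; b_1 = 310; a_2 = 86; b_2 = 154; c_2 = 42; s_3 = 176; t_3 = 302; a_4 = 216; b_4 = 202; c_4 = 50; a_5 = 146; b_5 = 336; c_5 = 46; a_6 = 332; b_6 = 322; c_6 = 30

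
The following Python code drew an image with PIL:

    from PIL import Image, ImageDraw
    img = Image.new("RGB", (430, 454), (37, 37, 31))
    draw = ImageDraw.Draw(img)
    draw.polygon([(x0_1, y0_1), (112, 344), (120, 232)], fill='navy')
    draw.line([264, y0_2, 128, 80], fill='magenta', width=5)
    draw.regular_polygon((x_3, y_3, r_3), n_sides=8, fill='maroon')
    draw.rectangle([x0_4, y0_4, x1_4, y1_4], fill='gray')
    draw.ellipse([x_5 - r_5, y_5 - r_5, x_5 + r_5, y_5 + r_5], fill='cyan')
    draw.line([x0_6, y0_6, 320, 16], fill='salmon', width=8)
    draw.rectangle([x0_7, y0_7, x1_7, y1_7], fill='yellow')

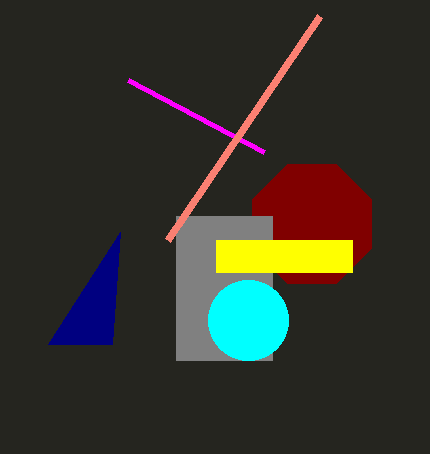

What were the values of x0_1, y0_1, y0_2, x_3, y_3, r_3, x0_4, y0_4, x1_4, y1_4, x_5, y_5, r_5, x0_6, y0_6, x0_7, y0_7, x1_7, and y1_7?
x0_1 = 48
y0_1 = 344
y0_2 = 152
x_3 = 312
y_3 = 224
r_3 = 64
x0_4 = 176
y0_4 = 216
x1_4 = 272
y1_4 = 360
x_5 = 248
y_5 = 320
r_5 = 40
x0_6 = 168
y0_6 = 240
x0_7 = 216
y0_7 = 240
x1_7 = 352
y1_7 = 272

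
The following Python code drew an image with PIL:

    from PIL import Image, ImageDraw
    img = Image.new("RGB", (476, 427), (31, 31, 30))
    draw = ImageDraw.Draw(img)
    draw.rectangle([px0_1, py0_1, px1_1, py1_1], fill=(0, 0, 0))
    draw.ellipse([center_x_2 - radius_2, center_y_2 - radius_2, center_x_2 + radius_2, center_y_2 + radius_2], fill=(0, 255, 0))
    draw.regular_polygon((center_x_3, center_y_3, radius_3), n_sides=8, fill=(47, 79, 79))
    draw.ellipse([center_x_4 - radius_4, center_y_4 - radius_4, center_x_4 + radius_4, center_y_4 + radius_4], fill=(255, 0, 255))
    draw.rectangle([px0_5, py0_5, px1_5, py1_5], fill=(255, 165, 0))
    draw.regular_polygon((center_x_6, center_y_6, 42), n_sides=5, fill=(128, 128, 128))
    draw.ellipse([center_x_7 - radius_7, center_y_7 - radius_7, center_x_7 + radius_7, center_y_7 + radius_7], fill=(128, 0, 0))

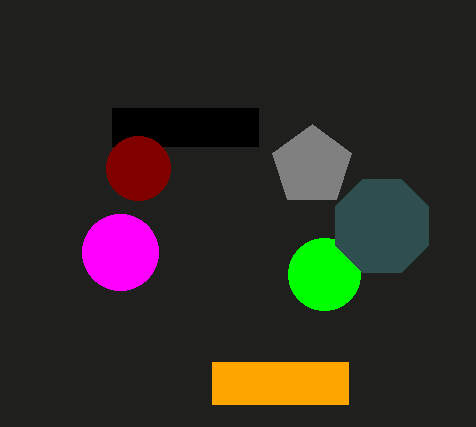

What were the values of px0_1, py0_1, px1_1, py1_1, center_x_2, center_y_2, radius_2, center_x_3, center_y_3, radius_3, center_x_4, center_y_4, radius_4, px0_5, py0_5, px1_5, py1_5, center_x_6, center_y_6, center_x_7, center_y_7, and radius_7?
px0_1 = 112, py0_1 = 108, px1_1 = 258, py1_1 = 146, center_x_2 = 324, center_y_2 = 274, radius_2 = 36, center_x_3 = 382, center_y_3 = 226, radius_3 = 50, center_x_4 = 120, center_y_4 = 252, radius_4 = 38, px0_5 = 212, py0_5 = 362, px1_5 = 348, py1_5 = 404, center_x_6 = 312, center_y_6 = 166, center_x_7 = 138, center_y_7 = 168, radius_7 = 32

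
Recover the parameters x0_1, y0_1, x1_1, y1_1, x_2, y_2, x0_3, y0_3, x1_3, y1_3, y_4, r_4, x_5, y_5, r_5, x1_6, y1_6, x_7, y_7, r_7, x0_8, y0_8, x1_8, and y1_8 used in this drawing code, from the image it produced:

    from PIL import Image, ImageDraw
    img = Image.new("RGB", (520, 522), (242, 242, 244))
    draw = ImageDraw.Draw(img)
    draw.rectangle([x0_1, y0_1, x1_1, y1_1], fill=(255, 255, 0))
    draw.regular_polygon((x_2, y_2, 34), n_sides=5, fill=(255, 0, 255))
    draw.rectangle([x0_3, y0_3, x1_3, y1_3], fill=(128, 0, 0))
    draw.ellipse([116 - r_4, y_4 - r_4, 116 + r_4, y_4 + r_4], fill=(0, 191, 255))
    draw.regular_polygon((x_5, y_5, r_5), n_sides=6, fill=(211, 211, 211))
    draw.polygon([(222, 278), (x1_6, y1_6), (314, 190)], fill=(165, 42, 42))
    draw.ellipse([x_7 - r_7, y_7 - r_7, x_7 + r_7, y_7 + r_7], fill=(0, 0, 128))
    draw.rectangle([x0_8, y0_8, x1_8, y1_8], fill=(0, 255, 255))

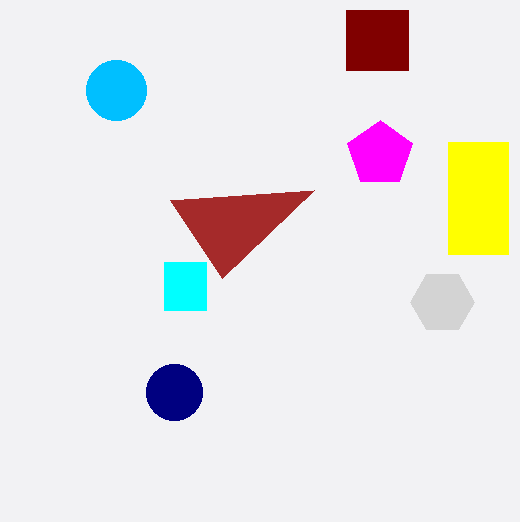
x0_1 = 448
y0_1 = 142
x1_1 = 508
y1_1 = 254
x_2 = 380
y_2 = 154
x0_3 = 346
y0_3 = 10
x1_3 = 408
y1_3 = 70
y_4 = 90
r_4 = 30
x_5 = 442
y_5 = 302
r_5 = 32
x1_6 = 170
y1_6 = 200
x_7 = 174
y_7 = 392
r_7 = 28
x0_8 = 164
y0_8 = 262
x1_8 = 206
y1_8 = 310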